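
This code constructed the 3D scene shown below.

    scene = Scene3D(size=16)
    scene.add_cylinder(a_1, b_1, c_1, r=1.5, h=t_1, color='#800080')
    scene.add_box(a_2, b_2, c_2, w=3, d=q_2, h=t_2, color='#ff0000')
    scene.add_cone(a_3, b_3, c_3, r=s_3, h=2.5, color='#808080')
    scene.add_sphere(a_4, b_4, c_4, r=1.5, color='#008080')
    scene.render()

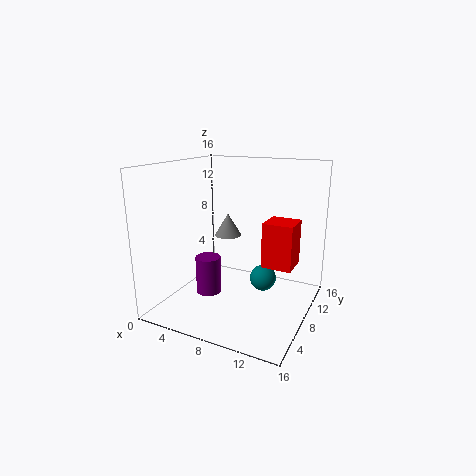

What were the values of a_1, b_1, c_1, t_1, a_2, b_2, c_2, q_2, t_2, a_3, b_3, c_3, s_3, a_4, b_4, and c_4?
a_1 = 4, b_1 = 8, c_1 = 0.5, t_1 = 4.5, a_2 = 12, b_2 = 5, c_2 = 6.5, q_2 = 3, t_2 = 4.5, a_3 = 6.5, b_3 = 8.5, c_3 = 8, s_3 = 1.5, a_4 = 10.5, b_4 = 9.5, c_4 = 3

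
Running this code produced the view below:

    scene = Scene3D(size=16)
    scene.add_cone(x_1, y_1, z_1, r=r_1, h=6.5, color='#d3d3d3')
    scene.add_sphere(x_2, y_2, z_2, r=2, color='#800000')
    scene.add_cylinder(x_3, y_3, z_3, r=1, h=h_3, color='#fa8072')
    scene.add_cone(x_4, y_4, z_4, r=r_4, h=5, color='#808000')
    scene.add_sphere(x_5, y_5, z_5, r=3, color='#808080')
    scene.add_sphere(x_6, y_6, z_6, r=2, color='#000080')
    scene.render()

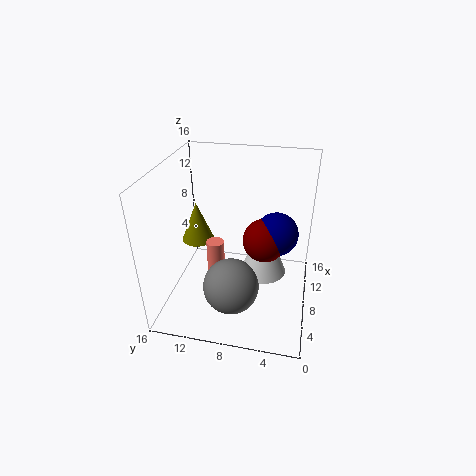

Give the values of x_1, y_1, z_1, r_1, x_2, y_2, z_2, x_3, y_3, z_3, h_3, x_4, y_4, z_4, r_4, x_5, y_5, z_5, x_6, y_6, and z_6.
x_1 = 7.5
y_1 = 5
z_1 = 4.5
r_1 = 2.5
x_2 = 3.5
y_2 = 4.5
z_2 = 11
x_3 = 7.5
y_3 = 10.5
z_3 = 3.5
h_3 = 4
x_4 = 11.5
y_4 = 14
z_4 = 5
r_4 = 2
x_5 = 4.5
y_5 = 8
z_5 = 4
x_6 = 4
y_6 = 3.5
z_6 = 11.5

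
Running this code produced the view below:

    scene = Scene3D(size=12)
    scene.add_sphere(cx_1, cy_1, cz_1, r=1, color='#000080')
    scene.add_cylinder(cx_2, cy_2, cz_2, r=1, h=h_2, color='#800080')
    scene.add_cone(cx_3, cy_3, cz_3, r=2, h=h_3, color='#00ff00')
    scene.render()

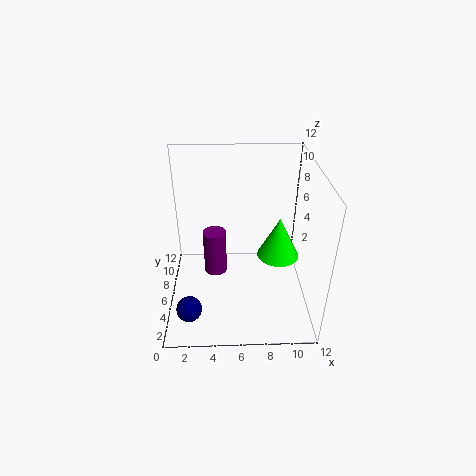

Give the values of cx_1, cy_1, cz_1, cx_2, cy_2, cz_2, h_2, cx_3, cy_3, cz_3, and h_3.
cx_1 = 2; cy_1 = 2; cz_1 = 2; cx_2 = 4; cy_2 = 7; cz_2 = 2; h_2 = 4; cx_3 = 10; cy_3 = 9; cz_3 = 2; h_3 = 4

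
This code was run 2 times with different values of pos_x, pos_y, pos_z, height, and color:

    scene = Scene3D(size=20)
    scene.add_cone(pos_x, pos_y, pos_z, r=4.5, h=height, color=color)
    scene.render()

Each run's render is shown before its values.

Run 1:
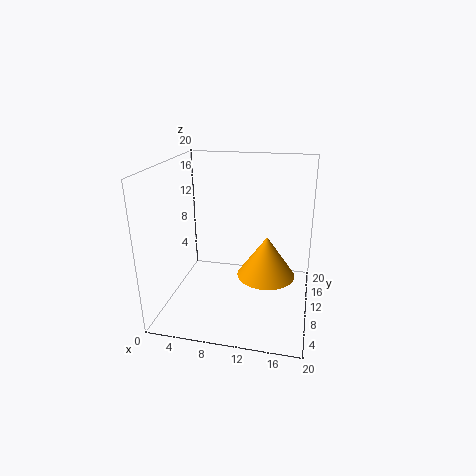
pos_x = 13.5, pos_y = 14.5, pos_z = 2, height = 6.5, color = 'orange'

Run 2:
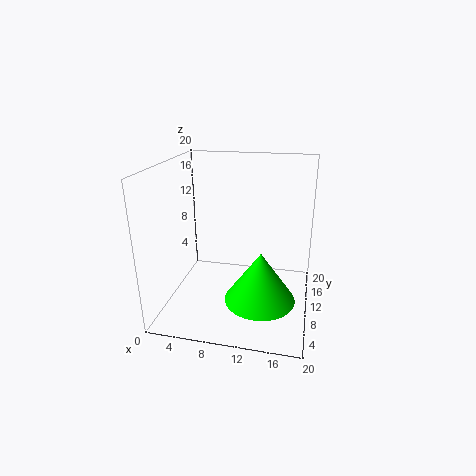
pos_x = 14, pos_y = 5, pos_z = 4, height = 6.5, color = 'lime'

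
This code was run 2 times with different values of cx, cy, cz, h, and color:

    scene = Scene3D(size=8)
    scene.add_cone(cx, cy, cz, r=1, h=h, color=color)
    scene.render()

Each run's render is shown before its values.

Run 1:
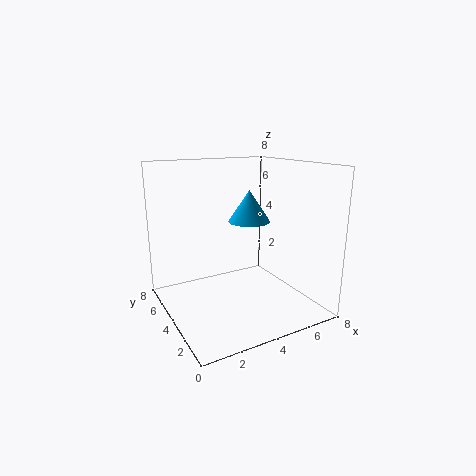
cx = 3.5; cy = 2; cz = 5.5; h = 1.5; color = 'deepskyblue'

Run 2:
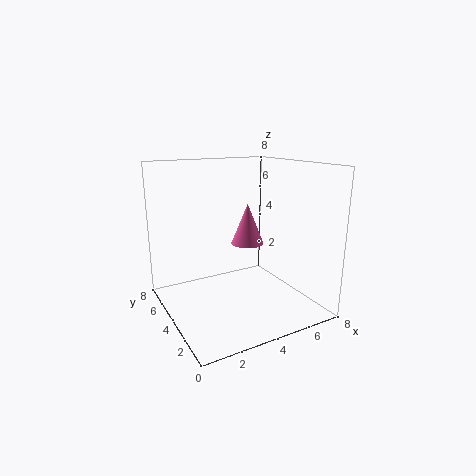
cx = 5.5; cy = 5.5; cz = 3; h = 2.5; color = 'hotpink'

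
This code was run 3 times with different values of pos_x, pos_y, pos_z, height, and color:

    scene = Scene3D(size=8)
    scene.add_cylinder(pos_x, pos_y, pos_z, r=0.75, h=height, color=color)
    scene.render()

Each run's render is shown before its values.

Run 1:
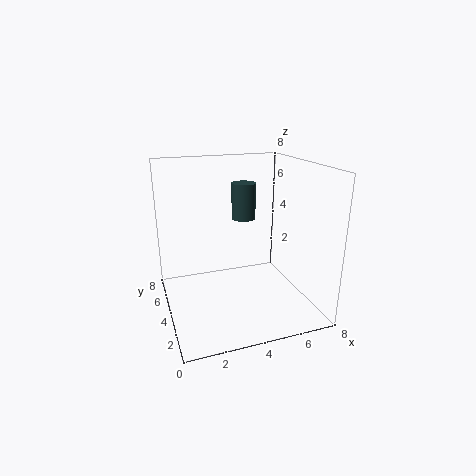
pos_x = 5.25, pos_y = 6.5, pos_z = 4.25, height = 2.25, color = 'darkslategray'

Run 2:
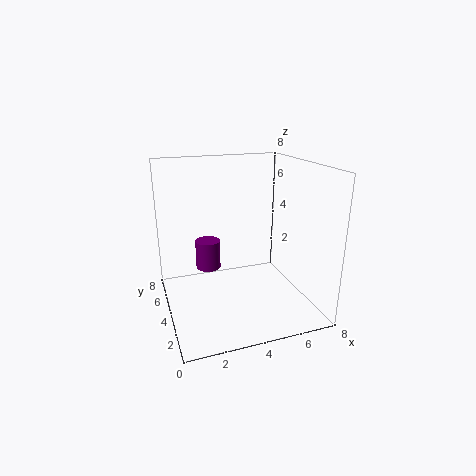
pos_x = 2.75, pos_y = 6, pos_z = 1.5, height = 1.75, color = 'purple'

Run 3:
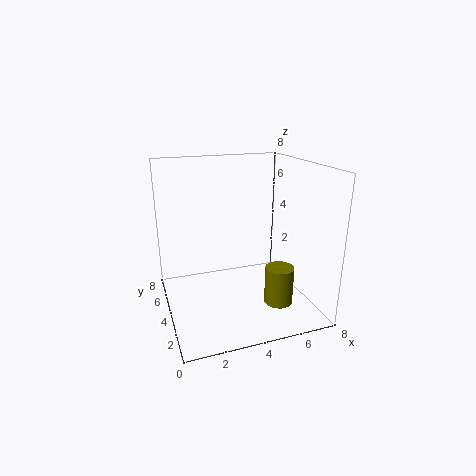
pos_x = 5.5, pos_y = 1.75, pos_z = 1, height = 2, color = 'olive'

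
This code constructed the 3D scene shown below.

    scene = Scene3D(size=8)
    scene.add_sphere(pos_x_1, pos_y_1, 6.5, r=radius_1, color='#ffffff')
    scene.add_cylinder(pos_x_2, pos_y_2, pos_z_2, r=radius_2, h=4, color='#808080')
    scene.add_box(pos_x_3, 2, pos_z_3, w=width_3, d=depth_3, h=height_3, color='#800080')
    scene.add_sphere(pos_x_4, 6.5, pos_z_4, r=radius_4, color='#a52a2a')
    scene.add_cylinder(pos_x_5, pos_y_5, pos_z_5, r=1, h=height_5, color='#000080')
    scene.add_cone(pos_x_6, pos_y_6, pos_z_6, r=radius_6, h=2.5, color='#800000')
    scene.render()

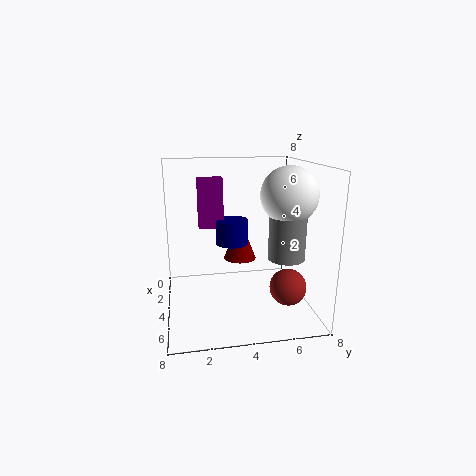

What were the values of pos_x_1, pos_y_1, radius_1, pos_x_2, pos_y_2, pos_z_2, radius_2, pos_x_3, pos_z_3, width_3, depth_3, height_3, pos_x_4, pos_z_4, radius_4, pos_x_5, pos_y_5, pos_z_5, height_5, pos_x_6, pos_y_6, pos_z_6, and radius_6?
pos_x_1 = 5, pos_y_1 = 6.5, radius_1 = 1.5, pos_x_2 = 5, pos_y_2 = 6.5, pos_z_2 = 3, radius_2 = 1, pos_x_3 = 1, pos_z_3 = 4, width_3 = 1, depth_3 = 1.5, height_3 = 3, pos_x_4 = 5.5, pos_z_4 = 1.5, radius_4 = 1, pos_x_5 = 2, pos_y_5 = 4, pos_z_5 = 3, height_5 = 1.5, pos_x_6 = 2, pos_y_6 = 4.5, pos_z_6 = 2, radius_6 = 1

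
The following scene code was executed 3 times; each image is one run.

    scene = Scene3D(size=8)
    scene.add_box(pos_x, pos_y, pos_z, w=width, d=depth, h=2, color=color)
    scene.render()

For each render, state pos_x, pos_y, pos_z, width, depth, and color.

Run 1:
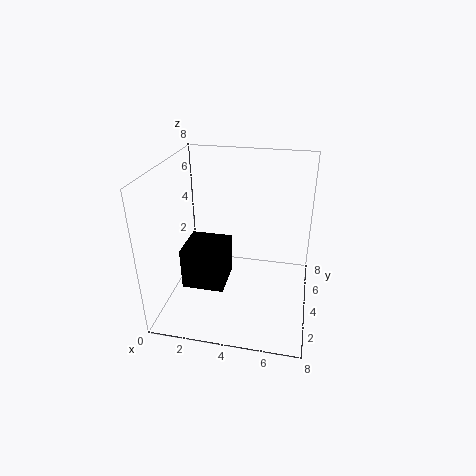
pos_x = 2, pos_y = 0.5, pos_z = 3, width = 2, depth = 2, color = 'black'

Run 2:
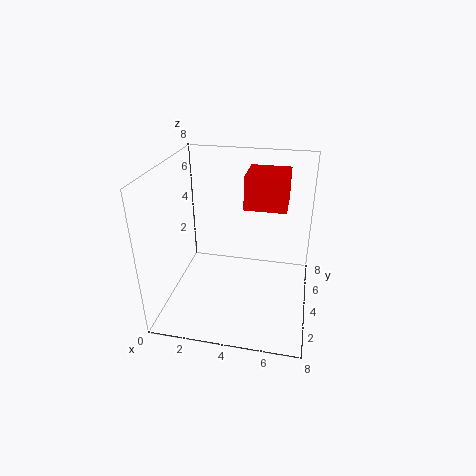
pos_x = 4, pos_y = 5.5, pos_z = 5, width = 2.5, depth = 2.5, color = 'red'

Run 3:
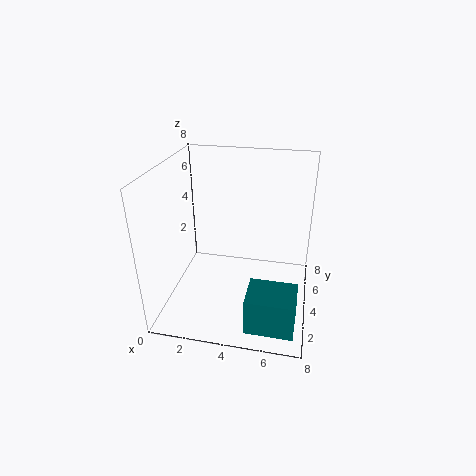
pos_x = 5, pos_y = 0.5, pos_z = 0.5, width = 2.5, depth = 2, color = 'teal'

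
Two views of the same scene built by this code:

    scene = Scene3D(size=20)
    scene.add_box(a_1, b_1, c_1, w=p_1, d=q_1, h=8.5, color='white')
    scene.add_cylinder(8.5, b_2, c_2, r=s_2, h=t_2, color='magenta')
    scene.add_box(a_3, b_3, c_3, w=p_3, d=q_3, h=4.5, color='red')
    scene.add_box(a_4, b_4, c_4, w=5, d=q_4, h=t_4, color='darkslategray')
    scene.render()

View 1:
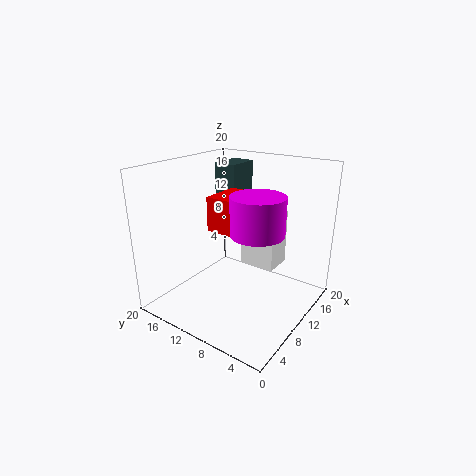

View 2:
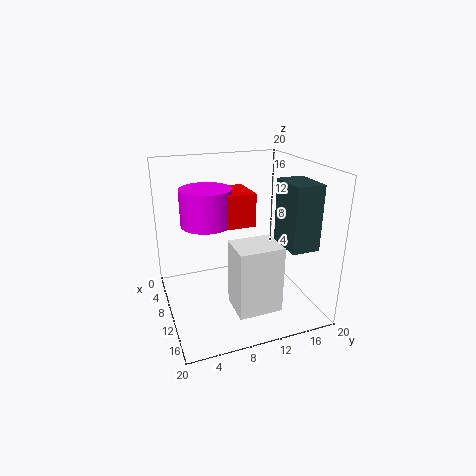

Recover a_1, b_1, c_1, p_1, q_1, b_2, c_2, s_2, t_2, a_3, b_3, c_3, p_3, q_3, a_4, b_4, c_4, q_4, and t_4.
a_1 = 14.5
b_1 = 7
c_1 = 3.5
p_1 = 4.5
q_1 = 5.5
b_2 = 6
c_2 = 12
s_2 = 3.5
t_2 = 5
a_3 = 6
b_3 = 8
c_3 = 12
p_3 = 5.5
q_3 = 4
a_4 = 14
b_4 = 13.5
c_4 = 11
q_4 = 3.5
t_4 = 8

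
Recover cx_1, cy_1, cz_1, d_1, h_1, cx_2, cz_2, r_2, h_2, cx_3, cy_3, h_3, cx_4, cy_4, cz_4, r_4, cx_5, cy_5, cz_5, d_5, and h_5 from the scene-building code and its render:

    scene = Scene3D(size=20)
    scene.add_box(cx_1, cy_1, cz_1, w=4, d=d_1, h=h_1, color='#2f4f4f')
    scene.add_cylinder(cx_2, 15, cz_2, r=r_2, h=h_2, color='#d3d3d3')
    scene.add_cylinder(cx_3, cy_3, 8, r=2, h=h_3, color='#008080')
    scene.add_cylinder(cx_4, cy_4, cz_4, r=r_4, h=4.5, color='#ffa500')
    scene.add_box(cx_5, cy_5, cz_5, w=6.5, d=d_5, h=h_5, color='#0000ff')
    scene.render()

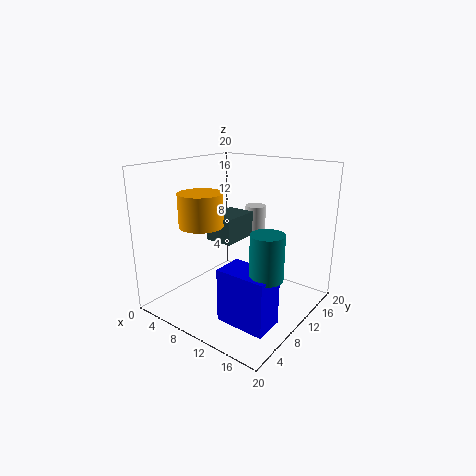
cx_1 = 6; cy_1 = 8; cz_1 = 9.5; d_1 = 5.5; h_1 = 3.5; cx_2 = 9.5; cz_2 = 9.5; r_2 = 1.5; h_2 = 4; cx_3 = 17.5; cy_3 = 5.5; h_3 = 5.5; cx_4 = 6.5; cy_4 = 6.5; cz_4 = 12; r_4 = 3; cx_5 = 12; cy_5 = 3; cz_5 = 1.5; d_5 = 4; h_5 = 7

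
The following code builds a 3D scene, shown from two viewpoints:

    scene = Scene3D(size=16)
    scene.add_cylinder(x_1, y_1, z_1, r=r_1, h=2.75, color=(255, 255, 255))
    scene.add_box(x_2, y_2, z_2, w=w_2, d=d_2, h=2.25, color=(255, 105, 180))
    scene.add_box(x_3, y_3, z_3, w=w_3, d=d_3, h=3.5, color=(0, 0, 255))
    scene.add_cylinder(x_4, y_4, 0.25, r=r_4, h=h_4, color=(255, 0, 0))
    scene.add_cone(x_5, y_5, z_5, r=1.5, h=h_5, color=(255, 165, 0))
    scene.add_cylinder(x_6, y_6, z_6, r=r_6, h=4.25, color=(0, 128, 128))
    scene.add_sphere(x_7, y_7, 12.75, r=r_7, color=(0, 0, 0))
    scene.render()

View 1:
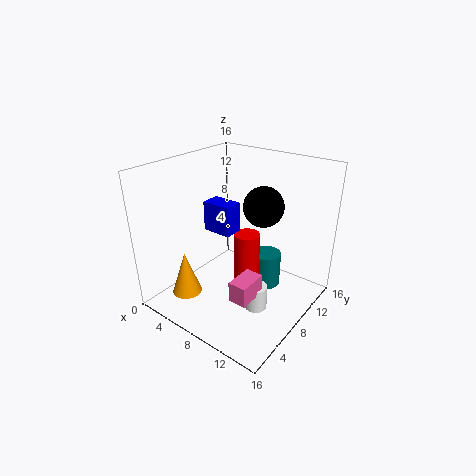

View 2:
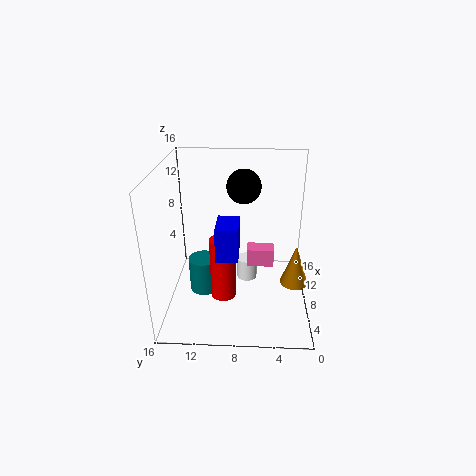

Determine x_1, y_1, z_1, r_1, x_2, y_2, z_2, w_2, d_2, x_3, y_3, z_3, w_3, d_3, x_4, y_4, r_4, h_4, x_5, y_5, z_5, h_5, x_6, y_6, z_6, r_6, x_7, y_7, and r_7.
x_1 = 11.25
y_1 = 7
z_1 = 0.75
r_1 = 1.25
x_2 = 10
y_2 = 3.75
z_2 = 3
w_2 = 2
d_2 = 3.25
x_3 = 3.25
y_3 = 7.75
z_3 = 7.75
w_3 = 3.5
d_3 = 2.25
x_4 = 8
y_4 = 9.75
r_4 = 1.5
h_4 = 7.5
x_5 = 6
y_5 = 1.75
z_5 = 3.75
h_5 = 4.5
x_6 = 9.25
y_6 = 12.25
z_6 = 0.25
r_6 = 1.75
x_7 = 11.5
y_7 = 7.5
r_7 = 2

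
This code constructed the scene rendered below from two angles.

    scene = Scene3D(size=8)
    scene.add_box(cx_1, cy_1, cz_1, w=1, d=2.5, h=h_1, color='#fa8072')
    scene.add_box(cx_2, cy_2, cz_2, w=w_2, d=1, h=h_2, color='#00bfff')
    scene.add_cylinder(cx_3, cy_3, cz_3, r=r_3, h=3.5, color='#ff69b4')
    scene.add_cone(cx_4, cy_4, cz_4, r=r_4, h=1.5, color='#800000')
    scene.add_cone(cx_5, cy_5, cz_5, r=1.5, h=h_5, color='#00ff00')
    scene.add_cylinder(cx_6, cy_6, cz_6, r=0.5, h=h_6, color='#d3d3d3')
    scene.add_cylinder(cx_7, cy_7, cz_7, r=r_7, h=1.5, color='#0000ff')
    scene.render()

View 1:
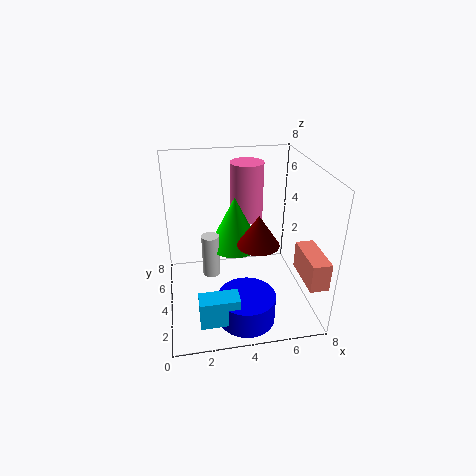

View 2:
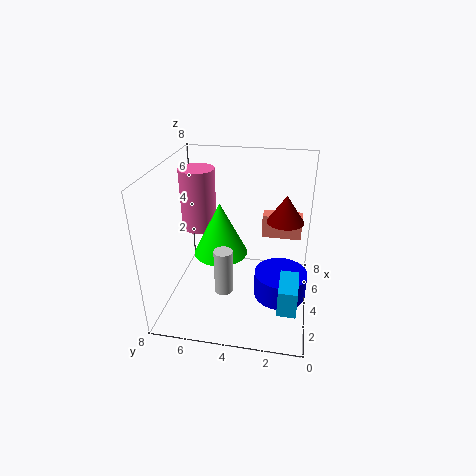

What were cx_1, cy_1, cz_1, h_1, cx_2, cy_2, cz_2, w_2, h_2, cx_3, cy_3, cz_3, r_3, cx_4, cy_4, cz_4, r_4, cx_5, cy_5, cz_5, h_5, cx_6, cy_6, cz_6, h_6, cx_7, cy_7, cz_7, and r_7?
cx_1 = 7; cy_1 = 0.5; cz_1 = 2.5; h_1 = 1.5; cx_2 = 1.5; cy_2 = 0.5; cz_2 = 1; w_2 = 2; h_2 = 1.5; cx_3 = 5; cy_3 = 6.5; cz_3 = 4; r_3 = 1; cx_4 = 4.5; cy_4 = 1.5; cz_4 = 5; r_4 = 1; cx_5 = 4; cy_5 = 5; cz_5 = 3; h_5 = 3; cx_6 = 2.5; cy_6 = 4.5; cz_6 = 1.5; h_6 = 2.5; cx_7 = 4; cy_7 = 1.5; cz_7 = 0.5; r_7 = 1.5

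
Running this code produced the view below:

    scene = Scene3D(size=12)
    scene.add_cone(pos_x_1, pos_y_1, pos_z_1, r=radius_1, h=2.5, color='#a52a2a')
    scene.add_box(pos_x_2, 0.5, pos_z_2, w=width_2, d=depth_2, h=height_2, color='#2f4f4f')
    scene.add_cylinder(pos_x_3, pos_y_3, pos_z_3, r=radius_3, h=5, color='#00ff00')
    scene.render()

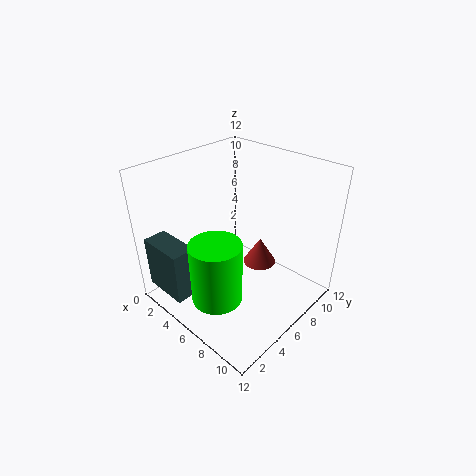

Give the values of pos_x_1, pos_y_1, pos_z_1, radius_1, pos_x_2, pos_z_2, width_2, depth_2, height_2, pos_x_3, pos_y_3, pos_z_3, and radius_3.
pos_x_1 = 6, pos_y_1 = 9, pos_z_1 = 2, radius_1 = 1.5, pos_x_2 = 0.5, pos_z_2 = 1.5, width_2 = 4, depth_2 = 2, height_2 = 4.5, pos_x_3 = 7, pos_y_3 = 2.5, pos_z_3 = 2.5, radius_3 = 2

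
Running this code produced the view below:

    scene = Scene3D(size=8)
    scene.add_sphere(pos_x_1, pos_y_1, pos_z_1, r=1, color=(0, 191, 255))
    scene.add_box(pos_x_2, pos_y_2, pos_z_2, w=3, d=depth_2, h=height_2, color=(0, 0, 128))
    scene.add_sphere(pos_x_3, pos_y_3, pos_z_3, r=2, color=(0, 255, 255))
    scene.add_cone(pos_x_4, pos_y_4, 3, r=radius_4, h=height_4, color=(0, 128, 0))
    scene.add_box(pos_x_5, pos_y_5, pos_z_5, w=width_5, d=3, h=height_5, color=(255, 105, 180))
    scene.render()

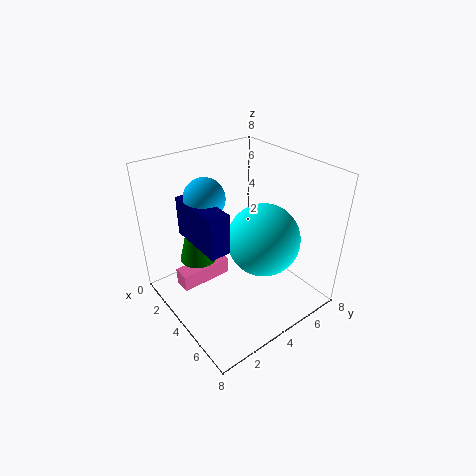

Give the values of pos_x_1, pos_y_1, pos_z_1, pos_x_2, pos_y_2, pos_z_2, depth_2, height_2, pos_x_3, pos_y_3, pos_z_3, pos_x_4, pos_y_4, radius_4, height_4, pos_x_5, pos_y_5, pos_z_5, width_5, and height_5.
pos_x_1 = 4
pos_y_1 = 2
pos_z_1 = 7
pos_x_2 = 3
pos_y_2 = 1
pos_z_2 = 5
depth_2 = 1
height_2 = 2
pos_x_3 = 5
pos_y_3 = 5
pos_z_3 = 4
pos_x_4 = 3
pos_y_4 = 2
radius_4 = 1
height_4 = 4
pos_x_5 = 2
pos_y_5 = 1
pos_z_5 = 1
width_5 = 1
height_5 = 1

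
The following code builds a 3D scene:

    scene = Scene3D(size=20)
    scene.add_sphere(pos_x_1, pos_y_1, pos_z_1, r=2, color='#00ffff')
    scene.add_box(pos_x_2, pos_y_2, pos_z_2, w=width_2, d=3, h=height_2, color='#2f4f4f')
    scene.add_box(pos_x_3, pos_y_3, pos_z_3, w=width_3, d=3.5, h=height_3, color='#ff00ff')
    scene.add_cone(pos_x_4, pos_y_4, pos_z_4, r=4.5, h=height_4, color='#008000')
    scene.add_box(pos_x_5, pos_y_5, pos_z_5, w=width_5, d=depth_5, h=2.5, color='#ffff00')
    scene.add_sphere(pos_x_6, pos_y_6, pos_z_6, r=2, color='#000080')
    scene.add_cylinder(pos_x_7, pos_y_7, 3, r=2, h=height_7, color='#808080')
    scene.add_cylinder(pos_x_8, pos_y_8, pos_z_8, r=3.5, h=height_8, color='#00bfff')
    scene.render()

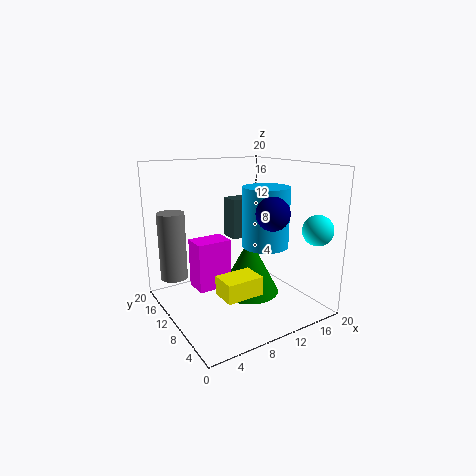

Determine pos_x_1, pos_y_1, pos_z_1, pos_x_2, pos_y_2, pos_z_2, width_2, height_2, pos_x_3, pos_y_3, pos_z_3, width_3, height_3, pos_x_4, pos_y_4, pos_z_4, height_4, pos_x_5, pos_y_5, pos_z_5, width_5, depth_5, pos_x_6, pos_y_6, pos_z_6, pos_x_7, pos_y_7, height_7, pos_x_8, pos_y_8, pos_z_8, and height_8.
pos_x_1 = 17
pos_y_1 = 2
pos_z_1 = 12
pos_x_2 = 11.5
pos_y_2 = 13.5
pos_z_2 = 8.5
width_2 = 3.5
height_2 = 6
pos_x_3 = 4.5
pos_y_3 = 11
pos_z_3 = 2.5
width_3 = 5
height_3 = 7
pos_x_4 = 13
pos_y_4 = 11.5
pos_z_4 = 0.5
height_4 = 8.5
pos_x_5 = 5
pos_y_5 = 4
pos_z_5 = 4
width_5 = 5
depth_5 = 3.5
pos_x_6 = 10
pos_y_6 = 2.5
pos_z_6 = 15
pos_x_7 = 3
pos_y_7 = 17
height_7 = 10
pos_x_8 = 15.5
pos_y_8 = 11
pos_z_8 = 7.5
height_8 = 9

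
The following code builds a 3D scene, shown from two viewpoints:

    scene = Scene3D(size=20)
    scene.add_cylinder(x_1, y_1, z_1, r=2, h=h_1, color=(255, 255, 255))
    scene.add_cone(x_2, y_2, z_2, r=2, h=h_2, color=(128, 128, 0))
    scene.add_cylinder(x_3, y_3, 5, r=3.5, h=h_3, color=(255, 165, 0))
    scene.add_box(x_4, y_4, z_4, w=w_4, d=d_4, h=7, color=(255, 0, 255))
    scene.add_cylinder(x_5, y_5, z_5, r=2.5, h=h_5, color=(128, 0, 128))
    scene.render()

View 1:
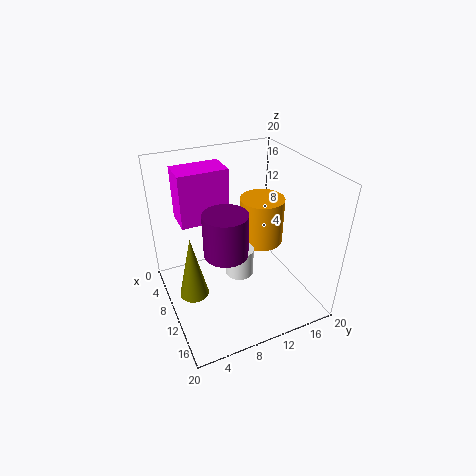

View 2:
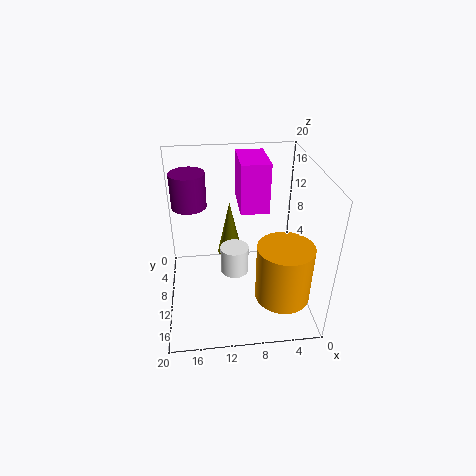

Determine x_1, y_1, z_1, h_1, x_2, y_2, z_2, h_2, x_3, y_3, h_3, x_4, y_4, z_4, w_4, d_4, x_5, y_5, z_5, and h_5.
x_1 = 10.5
y_1 = 10
z_1 = 4.5
h_1 = 4
x_2 = 10.5
y_2 = 3
z_2 = 3
h_2 = 9
x_3 = 5
y_3 = 16.5
h_3 = 7.5
x_4 = 5.5
y_4 = 2.5
z_4 = 13
w_4 = 4
d_4 = 6.5
x_5 = 16.5
y_5 = 5.5
z_5 = 13
h_5 = 5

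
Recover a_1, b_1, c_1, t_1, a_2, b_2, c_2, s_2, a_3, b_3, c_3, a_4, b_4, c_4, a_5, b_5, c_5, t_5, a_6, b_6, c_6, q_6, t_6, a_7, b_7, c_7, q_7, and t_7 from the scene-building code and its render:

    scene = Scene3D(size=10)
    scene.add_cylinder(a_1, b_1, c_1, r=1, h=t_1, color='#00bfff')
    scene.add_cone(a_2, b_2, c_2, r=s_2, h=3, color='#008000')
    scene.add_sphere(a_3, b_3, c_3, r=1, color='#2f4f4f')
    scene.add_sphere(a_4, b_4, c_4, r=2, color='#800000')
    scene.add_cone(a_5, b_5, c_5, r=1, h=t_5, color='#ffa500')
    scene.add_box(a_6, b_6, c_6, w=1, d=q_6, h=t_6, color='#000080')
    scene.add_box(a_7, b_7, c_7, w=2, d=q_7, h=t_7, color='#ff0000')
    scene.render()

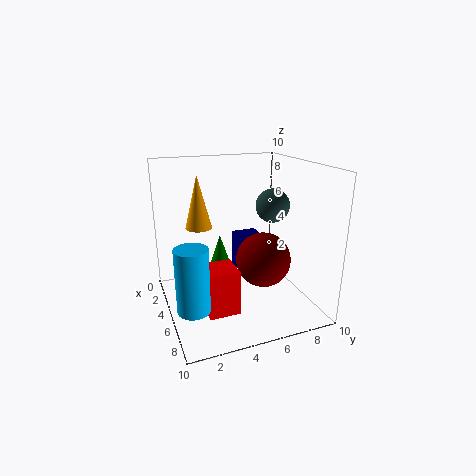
a_1 = 8
b_1 = 1
c_1 = 2
t_1 = 4
a_2 = 4
b_2 = 4
c_2 = 2
s_2 = 1
a_3 = 8
b_3 = 6
c_3 = 8
a_4 = 5
b_4 = 7
c_4 = 3
a_5 = 2
b_5 = 3
c_5 = 5
t_5 = 4
a_6 = 1
b_6 = 6
c_6 = 1
q_6 = 2
t_6 = 3
a_7 = 6
b_7 = 2
c_7 = 1
q_7 = 2
t_7 = 3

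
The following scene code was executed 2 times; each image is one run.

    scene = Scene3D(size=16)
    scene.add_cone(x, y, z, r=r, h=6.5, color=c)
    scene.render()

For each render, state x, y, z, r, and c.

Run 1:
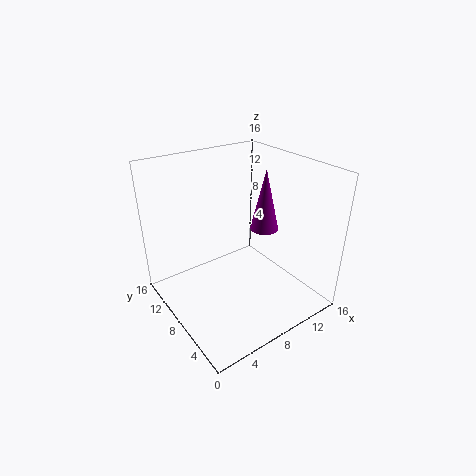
x = 10; y = 6; z = 9.5; r = 1.5; c = 'purple'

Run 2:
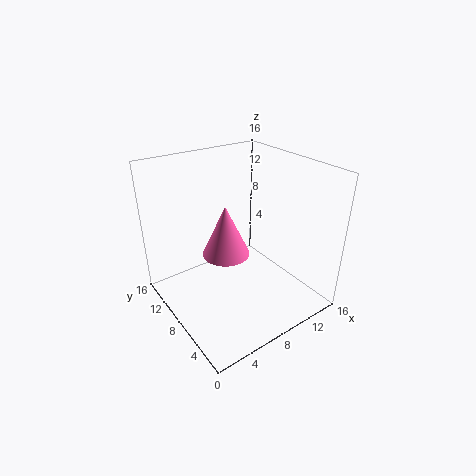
x = 9; y = 12; z = 3.5; r = 3; c = 'hotpink'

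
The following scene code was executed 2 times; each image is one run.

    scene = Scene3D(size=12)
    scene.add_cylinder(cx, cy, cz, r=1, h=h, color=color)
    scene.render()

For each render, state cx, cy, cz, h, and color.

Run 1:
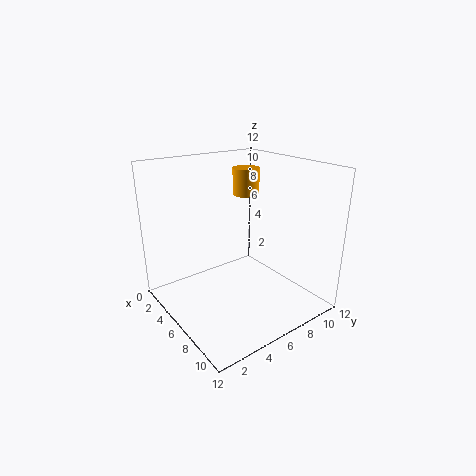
cx = 7, cy = 6, cz = 10, h = 2, color = 'orange'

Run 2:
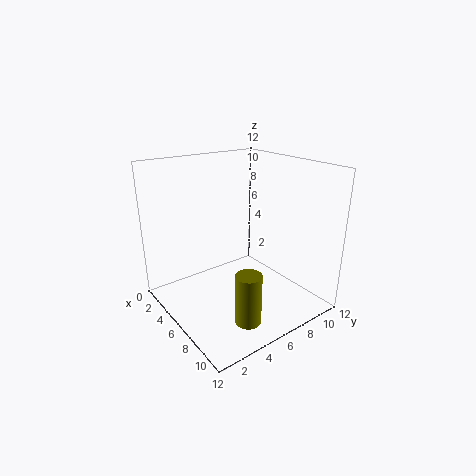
cx = 10, cy = 4, cz = 1, h = 4, color = 'olive'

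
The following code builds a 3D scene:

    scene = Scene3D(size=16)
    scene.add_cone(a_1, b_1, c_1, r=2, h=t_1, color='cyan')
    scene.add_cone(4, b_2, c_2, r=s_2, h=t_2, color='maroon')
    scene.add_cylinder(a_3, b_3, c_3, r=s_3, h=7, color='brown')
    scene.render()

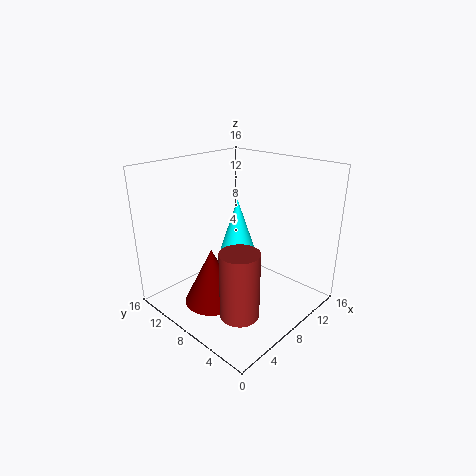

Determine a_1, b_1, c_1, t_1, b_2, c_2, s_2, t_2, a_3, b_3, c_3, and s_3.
a_1 = 9
b_1 = 9
c_1 = 6
t_1 = 6
b_2 = 8
c_2 = 2
s_2 = 3
t_2 = 6
a_3 = 4
b_3 = 4
c_3 = 2
s_3 = 2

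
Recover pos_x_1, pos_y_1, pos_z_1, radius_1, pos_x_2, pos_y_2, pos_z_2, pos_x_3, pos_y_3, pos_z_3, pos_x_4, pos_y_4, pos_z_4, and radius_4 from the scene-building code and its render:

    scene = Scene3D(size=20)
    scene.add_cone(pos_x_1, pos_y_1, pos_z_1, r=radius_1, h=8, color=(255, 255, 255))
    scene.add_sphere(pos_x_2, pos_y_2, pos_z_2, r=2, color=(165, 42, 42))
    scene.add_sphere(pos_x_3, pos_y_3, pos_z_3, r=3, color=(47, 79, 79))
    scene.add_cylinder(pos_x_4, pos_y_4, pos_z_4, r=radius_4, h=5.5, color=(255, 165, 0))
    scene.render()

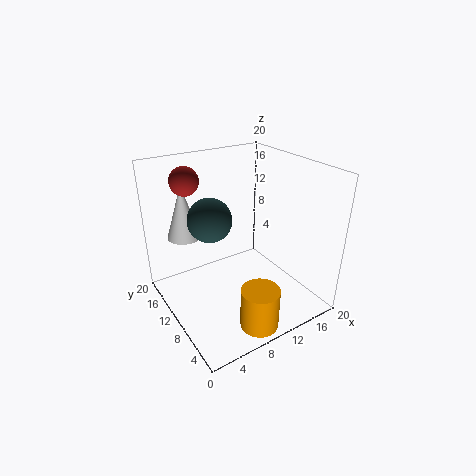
pos_x_1 = 5, pos_y_1 = 17, pos_z_1 = 8.5, radius_1 = 2.5, pos_x_2 = 5, pos_y_2 = 15.5, pos_z_2 = 17.5, pos_x_3 = 6.5, pos_y_3 = 11.5, pos_z_3 = 13, pos_x_4 = 8.5, pos_y_4 = 2.5, pos_z_4 = 1, radius_4 = 2.5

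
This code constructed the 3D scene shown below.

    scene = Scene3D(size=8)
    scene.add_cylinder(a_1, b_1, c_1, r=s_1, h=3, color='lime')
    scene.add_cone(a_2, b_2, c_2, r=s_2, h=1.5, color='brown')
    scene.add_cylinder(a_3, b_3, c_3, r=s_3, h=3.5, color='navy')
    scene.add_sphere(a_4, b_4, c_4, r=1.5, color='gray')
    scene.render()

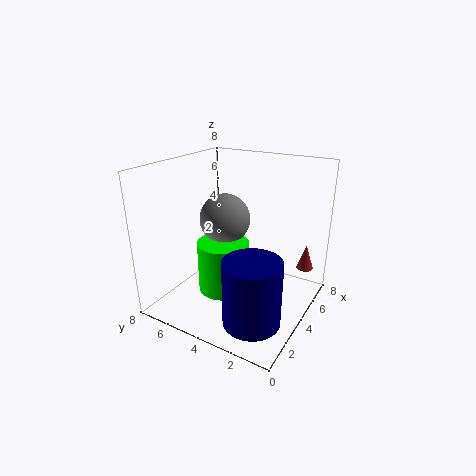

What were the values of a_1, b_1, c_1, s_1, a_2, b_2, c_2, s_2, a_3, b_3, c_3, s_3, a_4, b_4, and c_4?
a_1 = 4, b_1 = 5, c_1 = 0.5, s_1 = 1.5, a_2 = 7, b_2 = 1, c_2 = 1.5, s_2 = 0.5, a_3 = 2, b_3 = 2, c_3 = 0.5, s_3 = 1.5, a_4 = 5, b_4 = 5.5, c_4 = 4.5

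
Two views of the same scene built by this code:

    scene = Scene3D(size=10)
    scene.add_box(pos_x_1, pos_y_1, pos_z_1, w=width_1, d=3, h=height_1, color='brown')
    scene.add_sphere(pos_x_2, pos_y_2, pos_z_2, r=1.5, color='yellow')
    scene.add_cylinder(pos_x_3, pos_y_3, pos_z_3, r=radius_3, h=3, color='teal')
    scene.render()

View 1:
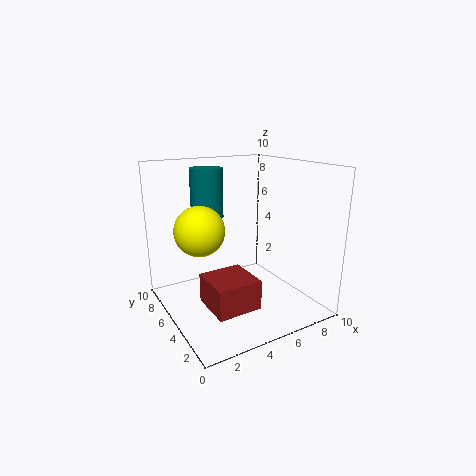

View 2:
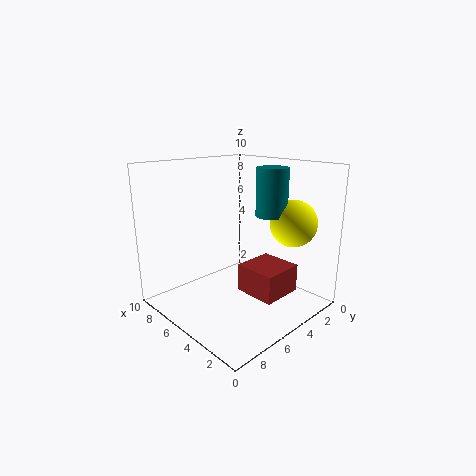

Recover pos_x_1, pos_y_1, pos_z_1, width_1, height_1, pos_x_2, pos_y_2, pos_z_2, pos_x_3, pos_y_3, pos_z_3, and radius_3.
pos_x_1 = 2
pos_y_1 = 2
pos_z_1 = 1
width_1 = 3
height_1 = 2
pos_x_2 = 1.5
pos_y_2 = 3.5
pos_z_2 = 6.5
pos_x_3 = 2.5
pos_y_3 = 4.5
pos_z_3 = 7
radius_3 = 1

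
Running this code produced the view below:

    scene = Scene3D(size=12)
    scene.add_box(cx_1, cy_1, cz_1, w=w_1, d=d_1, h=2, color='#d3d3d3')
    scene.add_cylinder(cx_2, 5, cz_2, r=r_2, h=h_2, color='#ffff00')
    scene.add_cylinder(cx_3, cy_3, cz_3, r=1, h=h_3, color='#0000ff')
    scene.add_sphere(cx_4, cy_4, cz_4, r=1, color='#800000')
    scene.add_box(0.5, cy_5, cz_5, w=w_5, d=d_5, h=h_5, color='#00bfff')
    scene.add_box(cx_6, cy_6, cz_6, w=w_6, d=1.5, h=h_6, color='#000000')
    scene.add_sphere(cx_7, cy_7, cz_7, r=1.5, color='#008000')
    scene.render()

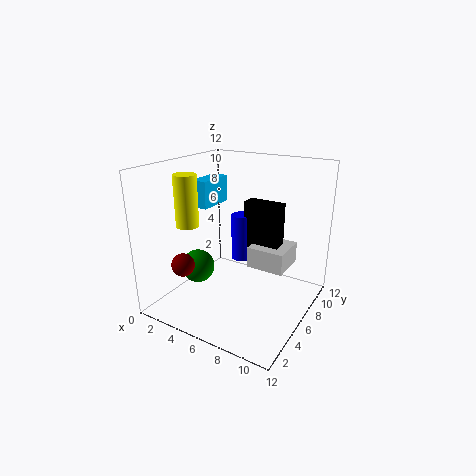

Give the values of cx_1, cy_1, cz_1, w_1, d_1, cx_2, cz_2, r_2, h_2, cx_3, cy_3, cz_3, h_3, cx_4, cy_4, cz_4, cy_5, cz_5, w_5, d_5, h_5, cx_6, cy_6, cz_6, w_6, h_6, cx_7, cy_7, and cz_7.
cx_1 = 5.5; cy_1 = 8.5; cz_1 = 2; w_1 = 3.5; d_1 = 3.5; cx_2 = 1.5; cz_2 = 6.5; r_2 = 1; h_2 = 4.5; cx_3 = 4; cy_3 = 10; cz_3 = 2; h_3 = 4.5; cx_4 = 2; cy_4 = 3.5; cz_4 = 3.5; cy_5 = 7; cz_5 = 7.5; w_5 = 1.5; d_5 = 3.5; h_5 = 2.5; cx_6 = 4.5; cy_6 = 9.5; cz_6 = 3; w_6 = 3.5; h_6 = 5; cx_7 = 2; cy_7 = 5.5; cz_7 = 2.5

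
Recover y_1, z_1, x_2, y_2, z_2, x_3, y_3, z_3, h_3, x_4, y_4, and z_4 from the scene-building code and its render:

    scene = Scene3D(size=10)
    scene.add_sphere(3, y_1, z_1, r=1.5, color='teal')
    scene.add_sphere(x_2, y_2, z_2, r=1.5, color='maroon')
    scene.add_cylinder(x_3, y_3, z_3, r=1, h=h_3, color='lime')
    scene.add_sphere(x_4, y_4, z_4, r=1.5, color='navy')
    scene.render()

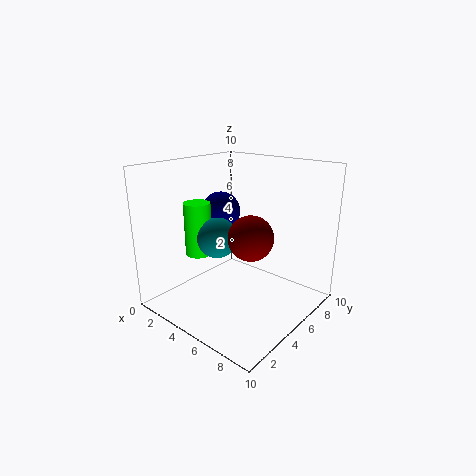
y_1 = 5
z_1 = 4.5
x_2 = 6.5
y_2 = 4.5
z_2 = 5.5
x_3 = 1.5
y_3 = 4.5
z_3 = 3
h_3 = 4
x_4 = 2
y_4 = 6.5
z_4 = 6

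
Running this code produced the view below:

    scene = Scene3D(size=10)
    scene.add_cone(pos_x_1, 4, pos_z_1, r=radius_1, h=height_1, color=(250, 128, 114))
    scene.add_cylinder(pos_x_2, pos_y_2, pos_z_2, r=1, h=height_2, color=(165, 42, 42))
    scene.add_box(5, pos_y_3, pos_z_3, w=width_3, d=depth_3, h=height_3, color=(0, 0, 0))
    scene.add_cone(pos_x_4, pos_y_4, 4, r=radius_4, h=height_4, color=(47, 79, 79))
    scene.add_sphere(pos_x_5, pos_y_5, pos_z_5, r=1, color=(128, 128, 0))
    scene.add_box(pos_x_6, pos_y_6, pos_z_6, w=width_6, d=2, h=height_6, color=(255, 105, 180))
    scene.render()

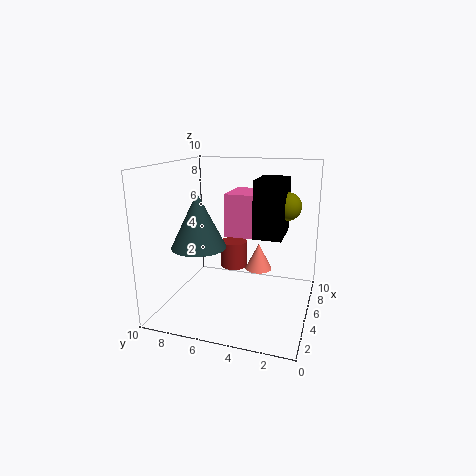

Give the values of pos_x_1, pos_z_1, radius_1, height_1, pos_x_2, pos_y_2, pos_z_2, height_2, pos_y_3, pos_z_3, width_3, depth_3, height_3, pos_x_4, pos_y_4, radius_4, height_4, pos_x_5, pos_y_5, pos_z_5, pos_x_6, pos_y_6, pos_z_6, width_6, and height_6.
pos_x_1 = 7; pos_z_1 = 2; radius_1 = 1; height_1 = 2; pos_x_2 = 7; pos_y_2 = 6; pos_z_2 = 2; height_2 = 2; pos_y_3 = 2; pos_z_3 = 5; width_3 = 3; depth_3 = 2; height_3 = 4; pos_x_4 = 5; pos_y_4 = 8; radius_4 = 2; height_4 = 4; pos_x_5 = 7; pos_y_5 = 2; pos_z_5 = 7; pos_x_6 = 5; pos_y_6 = 4; pos_z_6 = 5; width_6 = 3; height_6 = 3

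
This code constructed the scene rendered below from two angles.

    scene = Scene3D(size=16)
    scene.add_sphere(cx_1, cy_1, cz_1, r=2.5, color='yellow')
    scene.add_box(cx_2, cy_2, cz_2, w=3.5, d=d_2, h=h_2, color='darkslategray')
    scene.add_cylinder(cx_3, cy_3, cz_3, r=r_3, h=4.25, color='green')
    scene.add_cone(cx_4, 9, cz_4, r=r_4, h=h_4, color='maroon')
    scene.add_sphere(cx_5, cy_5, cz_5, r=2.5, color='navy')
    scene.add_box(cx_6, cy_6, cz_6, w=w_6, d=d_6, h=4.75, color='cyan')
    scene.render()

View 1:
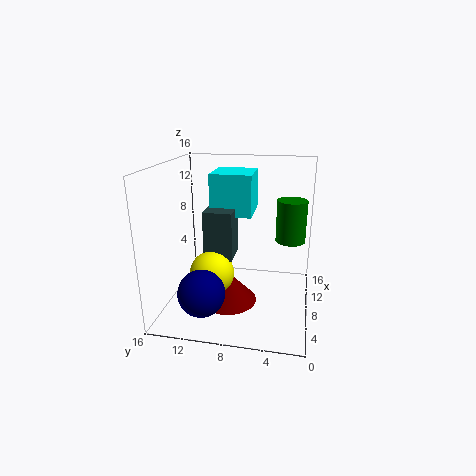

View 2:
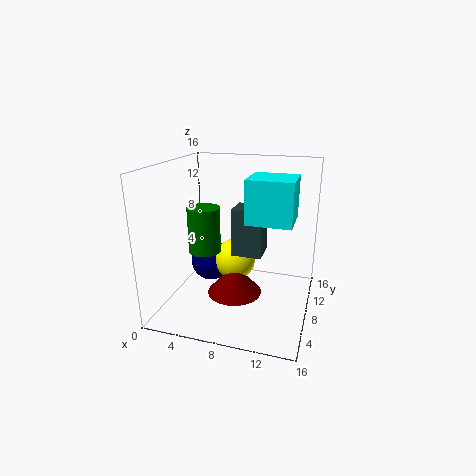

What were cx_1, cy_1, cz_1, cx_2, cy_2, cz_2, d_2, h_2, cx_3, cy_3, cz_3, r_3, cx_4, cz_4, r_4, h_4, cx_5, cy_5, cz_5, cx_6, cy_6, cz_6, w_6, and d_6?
cx_1 = 6.75
cy_1 = 10.75
cz_1 = 4
cx_2 = 7
cy_2 = 8.5
cz_2 = 5.5
d_2 = 3.25
h_2 = 5.5
cx_3 = 6.5
cy_3 = 2.25
cz_3 = 8.75
r_3 = 1.5
cx_4 = 7.25
cz_4 = 0.5
r_4 = 3.25
h_4 = 3.5
cx_5 = 3.5
cy_5 = 11
cz_5 = 3.25
cx_6 = 9
cy_6 = 6.75
cz_6 = 10
w_6 = 5
d_6 = 4.75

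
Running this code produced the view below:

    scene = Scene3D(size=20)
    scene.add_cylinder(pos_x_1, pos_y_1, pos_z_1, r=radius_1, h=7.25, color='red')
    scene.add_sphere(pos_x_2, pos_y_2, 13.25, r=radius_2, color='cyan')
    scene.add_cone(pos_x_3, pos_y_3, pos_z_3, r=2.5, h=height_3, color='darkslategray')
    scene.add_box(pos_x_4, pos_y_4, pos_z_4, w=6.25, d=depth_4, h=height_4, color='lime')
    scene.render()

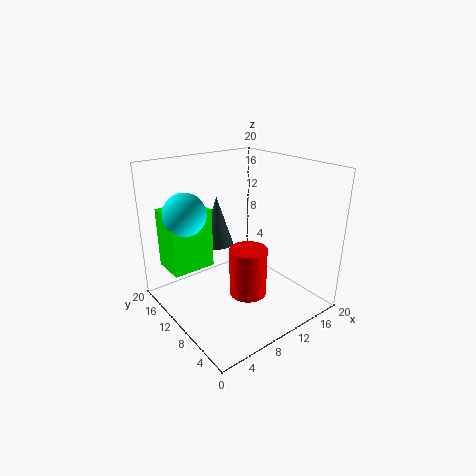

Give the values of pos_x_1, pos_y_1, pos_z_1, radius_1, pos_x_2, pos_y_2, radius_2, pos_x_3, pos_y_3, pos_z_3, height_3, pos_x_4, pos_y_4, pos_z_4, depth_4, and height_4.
pos_x_1 = 11.5; pos_y_1 = 9.5; pos_z_1 = 0.75; radius_1 = 2.75; pos_x_2 = 4.5; pos_y_2 = 14.75; radius_2 = 3; pos_x_3 = 11.25; pos_y_3 = 17; pos_z_3 = 6.25; height_3 = 7.75; pos_x_4 = 2; pos_y_4 = 13.75; pos_z_4 = 4.75; depth_4 = 5; height_4 = 8.75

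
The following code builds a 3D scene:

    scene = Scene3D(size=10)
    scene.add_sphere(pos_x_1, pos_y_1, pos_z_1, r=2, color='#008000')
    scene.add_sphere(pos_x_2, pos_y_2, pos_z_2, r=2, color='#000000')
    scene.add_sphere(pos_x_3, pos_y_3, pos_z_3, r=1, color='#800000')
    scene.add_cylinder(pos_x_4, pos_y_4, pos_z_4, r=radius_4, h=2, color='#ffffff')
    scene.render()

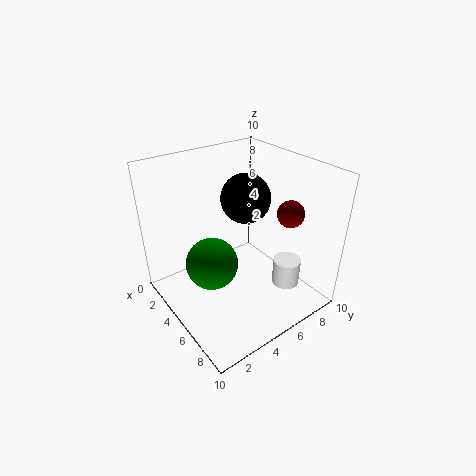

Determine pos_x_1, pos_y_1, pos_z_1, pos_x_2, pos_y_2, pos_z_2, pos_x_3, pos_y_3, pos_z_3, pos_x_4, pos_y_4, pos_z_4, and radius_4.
pos_x_1 = 3; pos_y_1 = 4; pos_z_1 = 2; pos_x_2 = 2; pos_y_2 = 8; pos_z_2 = 6; pos_x_3 = 6; pos_y_3 = 9; pos_z_3 = 6; pos_x_4 = 7; pos_y_4 = 8; pos_z_4 = 1; radius_4 = 1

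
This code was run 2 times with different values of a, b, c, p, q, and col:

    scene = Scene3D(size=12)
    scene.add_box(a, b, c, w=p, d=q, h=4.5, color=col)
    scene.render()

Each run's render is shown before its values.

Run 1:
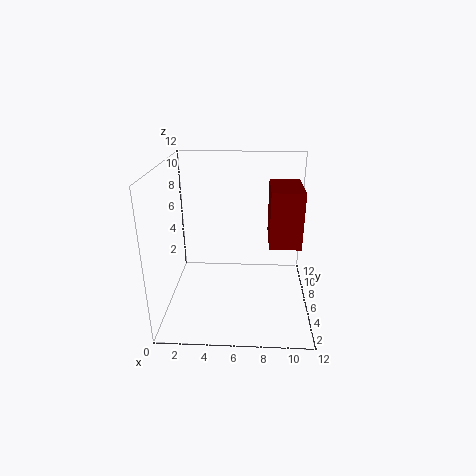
a = 8.5; b = 4; c = 6; p = 2.5; q = 4; col = 'maroon'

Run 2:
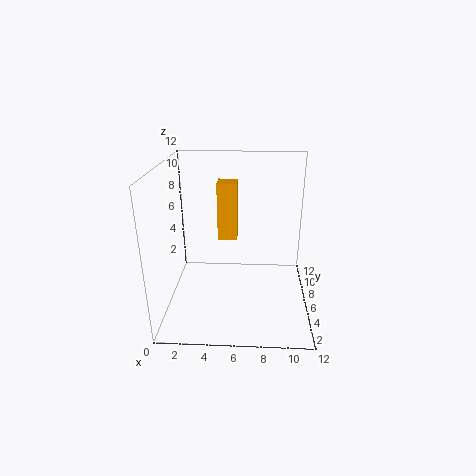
a = 4.5; b = 4.5; c = 6.5; p = 1.5; q = 1.5; col = 'orange'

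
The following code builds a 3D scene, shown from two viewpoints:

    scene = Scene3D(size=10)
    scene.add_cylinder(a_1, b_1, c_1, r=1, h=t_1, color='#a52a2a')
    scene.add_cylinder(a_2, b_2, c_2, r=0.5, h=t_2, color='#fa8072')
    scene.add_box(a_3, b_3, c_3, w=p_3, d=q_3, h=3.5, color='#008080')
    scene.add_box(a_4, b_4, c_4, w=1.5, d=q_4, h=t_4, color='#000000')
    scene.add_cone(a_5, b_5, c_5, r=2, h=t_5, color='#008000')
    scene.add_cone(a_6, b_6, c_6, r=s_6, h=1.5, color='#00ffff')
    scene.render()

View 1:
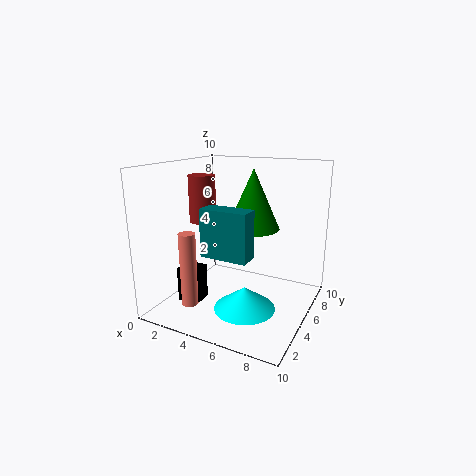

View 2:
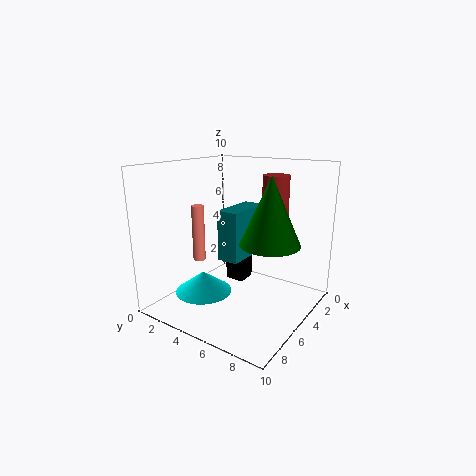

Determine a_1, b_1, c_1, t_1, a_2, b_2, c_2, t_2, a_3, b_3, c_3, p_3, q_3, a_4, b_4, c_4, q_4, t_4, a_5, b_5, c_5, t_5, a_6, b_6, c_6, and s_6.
a_1 = 1.5; b_1 = 6; c_1 = 5.5; t_1 = 3.5; a_2 = 4; b_2 = 0.5; c_2 = 2; t_2 = 4.5; a_3 = 2.5; b_3 = 4; c_3 = 3.5; p_3 = 3.5; q_3 = 1.5; a_4 = 1.5; b_4 = 2.5; c_4 = 0.5; q_4 = 1.5; t_4 = 2.5; a_5 = 5; b_5 = 7.5; c_5 = 5; t_5 = 4.5; a_6 = 6.5; b_6 = 3; c_6 = 1; s_6 = 2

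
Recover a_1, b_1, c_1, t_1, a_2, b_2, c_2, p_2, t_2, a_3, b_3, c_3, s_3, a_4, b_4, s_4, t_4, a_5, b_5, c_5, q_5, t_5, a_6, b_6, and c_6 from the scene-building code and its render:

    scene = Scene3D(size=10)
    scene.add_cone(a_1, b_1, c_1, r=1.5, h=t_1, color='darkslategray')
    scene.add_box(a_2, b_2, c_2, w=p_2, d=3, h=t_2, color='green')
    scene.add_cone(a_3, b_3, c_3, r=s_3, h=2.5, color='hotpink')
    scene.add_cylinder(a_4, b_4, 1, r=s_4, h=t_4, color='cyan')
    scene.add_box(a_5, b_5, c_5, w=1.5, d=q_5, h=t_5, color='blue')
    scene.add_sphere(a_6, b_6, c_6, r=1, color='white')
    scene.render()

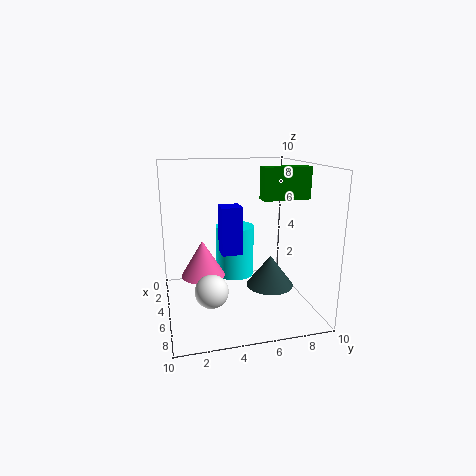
a_1 = 7.5; b_1 = 6.5; c_1 = 2.5; t_1 = 2; a_2 = 6.5; b_2 = 6; c_2 = 8; p_2 = 1; t_2 = 2; a_3 = 5; b_3 = 2.5; c_3 = 2.5; s_3 = 1.5; a_4 = 2; b_4 = 5.5; s_4 = 1.5; t_4 = 4; a_5 = 3; b_5 = 4; c_5 = 3.5; q_5 = 1.5; t_5 = 3.5; a_6 = 8.5; b_6 = 2.5; c_6 = 3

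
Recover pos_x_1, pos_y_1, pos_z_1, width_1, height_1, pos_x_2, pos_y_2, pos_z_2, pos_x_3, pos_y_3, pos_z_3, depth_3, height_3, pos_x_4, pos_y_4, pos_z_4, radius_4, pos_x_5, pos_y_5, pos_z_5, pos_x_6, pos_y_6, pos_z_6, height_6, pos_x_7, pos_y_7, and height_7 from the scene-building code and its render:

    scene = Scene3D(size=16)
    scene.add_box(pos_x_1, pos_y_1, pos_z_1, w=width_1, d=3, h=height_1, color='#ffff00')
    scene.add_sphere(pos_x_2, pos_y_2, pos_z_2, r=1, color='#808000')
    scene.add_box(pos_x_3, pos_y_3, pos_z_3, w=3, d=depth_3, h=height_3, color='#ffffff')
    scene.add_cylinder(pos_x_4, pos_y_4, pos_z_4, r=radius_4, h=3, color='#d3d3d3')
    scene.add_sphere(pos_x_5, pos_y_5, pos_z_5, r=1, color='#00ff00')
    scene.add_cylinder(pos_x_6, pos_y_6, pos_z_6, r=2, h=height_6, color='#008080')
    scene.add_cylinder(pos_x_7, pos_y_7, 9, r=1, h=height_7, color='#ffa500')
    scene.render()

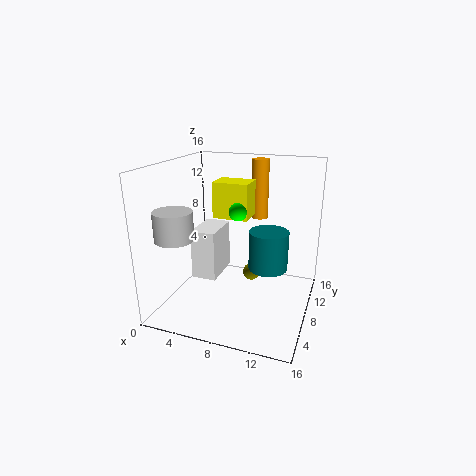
pos_x_1 = 5; pos_y_1 = 8; pos_z_1 = 10; width_1 = 4; height_1 = 4; pos_x_2 = 9; pos_y_2 = 10; pos_z_2 = 3; pos_x_3 = 2; pos_y_3 = 8; pos_z_3 = 2; depth_3 = 5; height_3 = 6; pos_x_4 = 3; pos_y_4 = 3; pos_z_4 = 9; radius_4 = 2; pos_x_5 = 8; pos_y_5 = 8; pos_z_5 = 11; pos_x_6 = 12; pos_y_6 = 6; pos_z_6 = 6; height_6 = 4; pos_x_7 = 9; pos_y_7 = 13; height_7 = 7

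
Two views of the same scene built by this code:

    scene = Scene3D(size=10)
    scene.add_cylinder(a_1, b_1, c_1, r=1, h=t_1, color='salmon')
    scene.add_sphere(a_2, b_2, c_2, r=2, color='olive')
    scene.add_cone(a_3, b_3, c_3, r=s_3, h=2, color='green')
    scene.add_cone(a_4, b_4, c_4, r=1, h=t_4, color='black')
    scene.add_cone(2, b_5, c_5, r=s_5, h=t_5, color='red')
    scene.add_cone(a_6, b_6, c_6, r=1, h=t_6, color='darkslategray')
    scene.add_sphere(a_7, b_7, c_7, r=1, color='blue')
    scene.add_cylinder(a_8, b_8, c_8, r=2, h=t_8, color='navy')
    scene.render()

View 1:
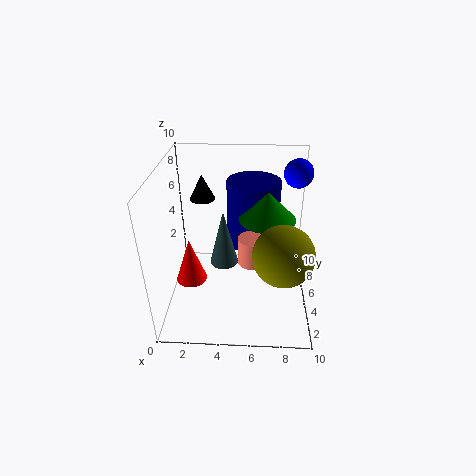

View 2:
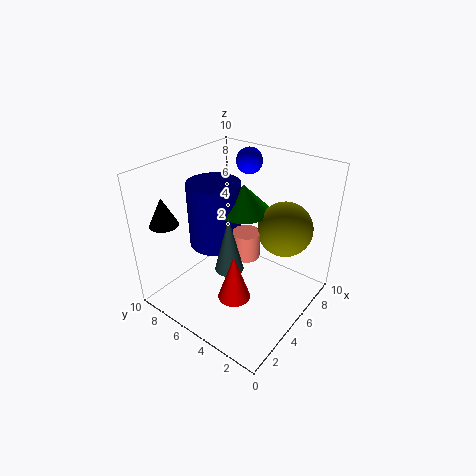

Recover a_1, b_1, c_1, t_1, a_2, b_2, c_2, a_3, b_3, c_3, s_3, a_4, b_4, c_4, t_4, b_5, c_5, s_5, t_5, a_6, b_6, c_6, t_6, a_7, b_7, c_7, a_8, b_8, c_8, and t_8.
a_1 = 6
b_1 = 5
c_1 = 3
t_1 = 2
a_2 = 8
b_2 = 3
c_2 = 5
a_3 = 7
b_3 = 6
c_3 = 6
s_3 = 2
a_4 = 2
b_4 = 9
c_4 = 6
t_4 = 2
b_5 = 3
c_5 = 3
s_5 = 1
t_5 = 3
a_6 = 4
b_6 = 5
c_6 = 3
t_6 = 4
a_7 = 9
b_7 = 7
c_7 = 9
a_8 = 6
b_8 = 8
c_8 = 3
t_8 = 5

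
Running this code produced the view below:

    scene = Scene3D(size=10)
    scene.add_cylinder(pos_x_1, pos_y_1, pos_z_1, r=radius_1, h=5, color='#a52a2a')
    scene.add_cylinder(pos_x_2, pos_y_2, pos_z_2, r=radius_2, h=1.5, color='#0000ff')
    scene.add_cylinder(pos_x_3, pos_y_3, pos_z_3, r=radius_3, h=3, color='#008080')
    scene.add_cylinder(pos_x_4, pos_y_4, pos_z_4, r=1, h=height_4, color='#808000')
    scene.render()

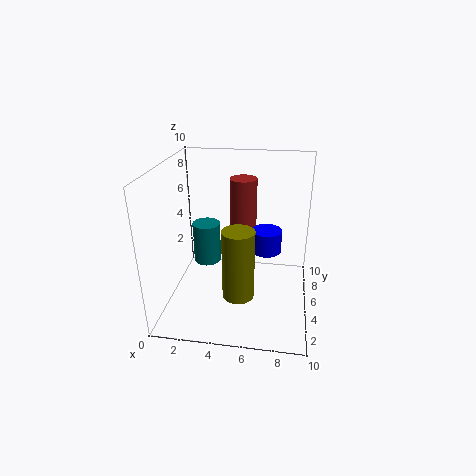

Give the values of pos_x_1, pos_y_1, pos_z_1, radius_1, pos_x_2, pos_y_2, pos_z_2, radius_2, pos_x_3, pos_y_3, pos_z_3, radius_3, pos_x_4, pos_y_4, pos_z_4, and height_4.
pos_x_1 = 5
pos_y_1 = 7.5
pos_z_1 = 3.5
radius_1 = 1
pos_x_2 = 7
pos_y_2 = 4.5
pos_z_2 = 4.5
radius_2 = 1
pos_x_3 = 2.5
pos_y_3 = 6
pos_z_3 = 2.5
radius_3 = 1
pos_x_4 = 5.5
pos_y_4 = 2
pos_z_4 = 2.5
height_4 = 4.5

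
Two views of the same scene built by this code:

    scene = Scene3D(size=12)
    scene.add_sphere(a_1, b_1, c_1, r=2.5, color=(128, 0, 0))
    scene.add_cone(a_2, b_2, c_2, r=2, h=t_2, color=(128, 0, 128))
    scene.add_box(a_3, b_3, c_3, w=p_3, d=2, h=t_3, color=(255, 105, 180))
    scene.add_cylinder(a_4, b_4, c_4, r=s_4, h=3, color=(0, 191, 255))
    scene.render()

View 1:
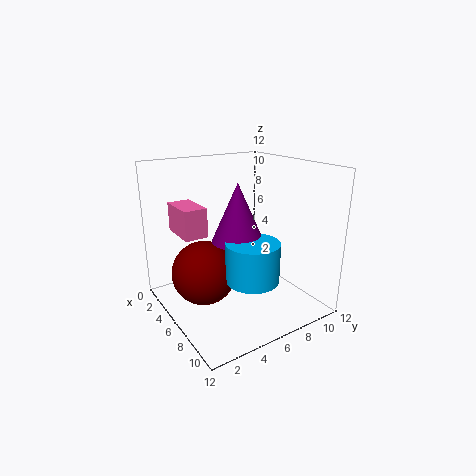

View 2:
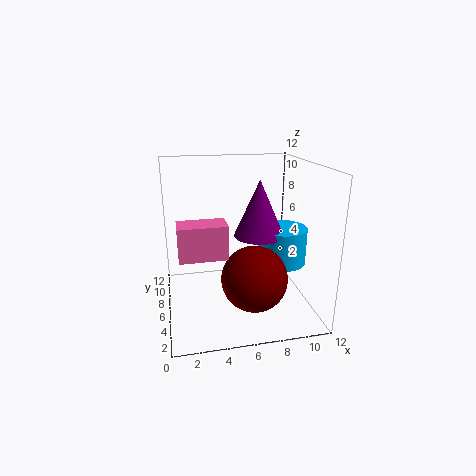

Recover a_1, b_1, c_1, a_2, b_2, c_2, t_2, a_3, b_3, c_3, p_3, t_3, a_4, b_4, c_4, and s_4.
a_1 = 6.5
b_1 = 2.5
c_1 = 4
a_2 = 7.5
b_2 = 5
c_2 = 6.5
t_2 = 4.5
a_3 = 1
b_3 = 2
c_3 = 6
p_3 = 3.5
t_3 = 2.5
a_4 = 9.5
b_4 = 5
c_4 = 4
s_4 = 2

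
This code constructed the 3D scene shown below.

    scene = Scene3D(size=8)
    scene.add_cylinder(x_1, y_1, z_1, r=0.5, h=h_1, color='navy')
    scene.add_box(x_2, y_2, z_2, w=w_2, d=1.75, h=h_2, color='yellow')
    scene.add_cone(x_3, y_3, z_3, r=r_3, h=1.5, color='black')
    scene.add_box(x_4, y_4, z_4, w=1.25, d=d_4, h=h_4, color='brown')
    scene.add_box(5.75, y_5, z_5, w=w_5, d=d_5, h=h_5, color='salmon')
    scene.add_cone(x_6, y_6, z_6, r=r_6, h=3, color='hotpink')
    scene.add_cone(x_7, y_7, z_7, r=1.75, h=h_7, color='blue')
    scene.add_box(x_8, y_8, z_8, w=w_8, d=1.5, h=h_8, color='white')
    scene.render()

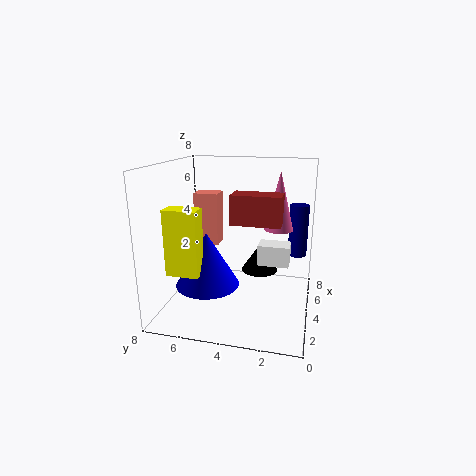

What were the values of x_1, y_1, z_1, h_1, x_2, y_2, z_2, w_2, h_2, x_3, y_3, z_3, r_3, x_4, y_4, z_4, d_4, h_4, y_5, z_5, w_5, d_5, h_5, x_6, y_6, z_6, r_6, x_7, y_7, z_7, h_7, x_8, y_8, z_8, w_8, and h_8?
x_1 = 4.25; y_1 = 0.75; z_1 = 3.25; h_1 = 2.75; x_2 = 1.5; y_2 = 5.5; z_2 = 2.5; w_2 = 1; h_2 = 3.5; x_3 = 4; y_3 = 2.75; z_3 = 2.25; r_3 = 1; x_4 = 2.25; y_4 = 1.5; z_4 = 5.25; d_4 = 2.5; h_4 = 1.5; y_5 = 5.75; z_5 = 2.75; w_5 = 1.25; d_5 = 1.5; h_5 = 3.25; x_6 = 3.75; y_6 = 1.75; z_6 = 4.75; r_6 = 0.75; x_7 = 3; y_7 = 5.5; z_7 = 1.5; h_7 = 3; x_8 = 1.75; y_8 = 1; z_8 = 3.5; w_8 = 1; h_8 = 1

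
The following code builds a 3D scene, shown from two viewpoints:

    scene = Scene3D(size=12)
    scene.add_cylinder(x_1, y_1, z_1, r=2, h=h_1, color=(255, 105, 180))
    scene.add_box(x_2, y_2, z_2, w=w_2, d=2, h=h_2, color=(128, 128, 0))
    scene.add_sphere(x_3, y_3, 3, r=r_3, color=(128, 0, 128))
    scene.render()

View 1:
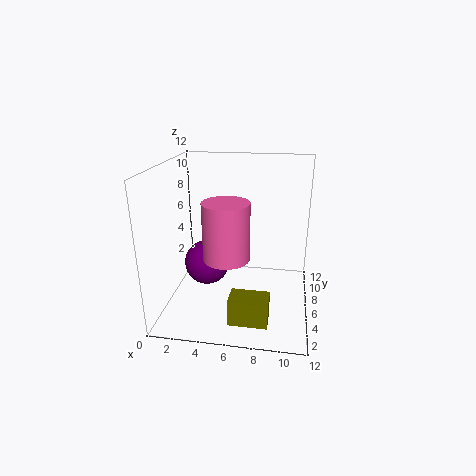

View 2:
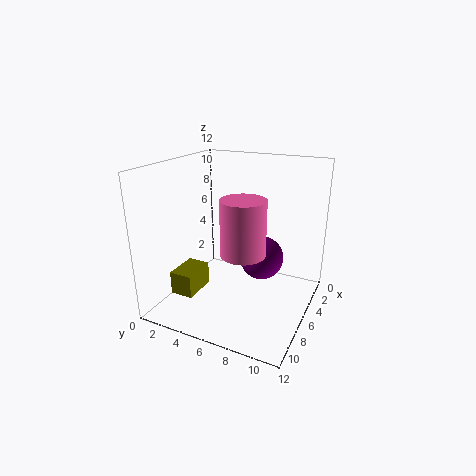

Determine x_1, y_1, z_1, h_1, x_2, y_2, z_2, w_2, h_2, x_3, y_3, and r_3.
x_1 = 5; y_1 = 6; z_1 = 4; h_1 = 5; x_2 = 6; y_2 = 1; z_2 = 1; w_2 = 3; h_2 = 2; x_3 = 3; y_3 = 7; r_3 = 2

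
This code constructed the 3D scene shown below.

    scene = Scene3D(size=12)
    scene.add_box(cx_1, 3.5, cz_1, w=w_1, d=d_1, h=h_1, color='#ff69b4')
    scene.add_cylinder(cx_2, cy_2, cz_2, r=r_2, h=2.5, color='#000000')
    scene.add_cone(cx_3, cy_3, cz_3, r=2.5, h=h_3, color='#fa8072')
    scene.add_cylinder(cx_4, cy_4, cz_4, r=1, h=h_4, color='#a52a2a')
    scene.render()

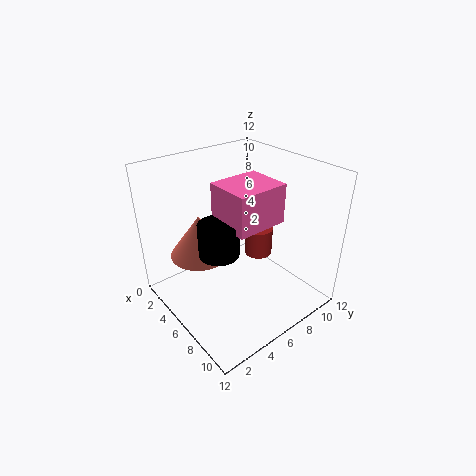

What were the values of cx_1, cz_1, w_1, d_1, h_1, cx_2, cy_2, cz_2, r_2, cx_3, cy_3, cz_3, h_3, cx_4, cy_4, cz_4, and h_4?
cx_1 = 6; cz_1 = 8.5; w_1 = 3.5; d_1 = 4; h_1 = 3; cx_2 = 7.5; cy_2 = 3; cz_2 = 6.5; r_2 = 1.5; cx_3 = 4; cy_3 = 3.5; cz_3 = 4.5; h_3 = 3.5; cx_4 = 9; cy_4 = 5.5; cz_4 = 6.5; h_4 = 2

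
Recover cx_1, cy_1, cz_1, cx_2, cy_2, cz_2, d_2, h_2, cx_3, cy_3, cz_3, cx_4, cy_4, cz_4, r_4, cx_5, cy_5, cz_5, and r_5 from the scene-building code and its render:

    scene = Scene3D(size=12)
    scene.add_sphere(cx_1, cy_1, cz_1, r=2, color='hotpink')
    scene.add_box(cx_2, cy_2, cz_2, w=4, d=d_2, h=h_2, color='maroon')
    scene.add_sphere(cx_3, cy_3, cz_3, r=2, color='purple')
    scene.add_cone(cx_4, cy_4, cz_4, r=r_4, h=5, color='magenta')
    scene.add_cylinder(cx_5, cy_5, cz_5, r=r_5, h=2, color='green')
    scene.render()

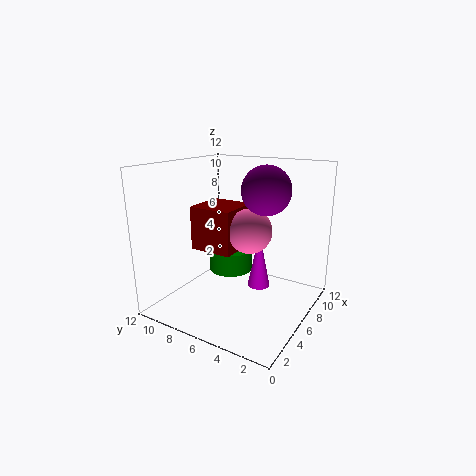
cx_1 = 8
cy_1 = 6
cz_1 = 6
cx_2 = 6
cy_2 = 7
cz_2 = 4
d_2 = 4
h_2 = 4
cx_3 = 7
cy_3 = 4
cz_3 = 10
cx_4 = 8
cy_4 = 5
cz_4 = 1
r_4 = 1
cx_5 = 8
cy_5 = 8
cz_5 = 2
r_5 = 2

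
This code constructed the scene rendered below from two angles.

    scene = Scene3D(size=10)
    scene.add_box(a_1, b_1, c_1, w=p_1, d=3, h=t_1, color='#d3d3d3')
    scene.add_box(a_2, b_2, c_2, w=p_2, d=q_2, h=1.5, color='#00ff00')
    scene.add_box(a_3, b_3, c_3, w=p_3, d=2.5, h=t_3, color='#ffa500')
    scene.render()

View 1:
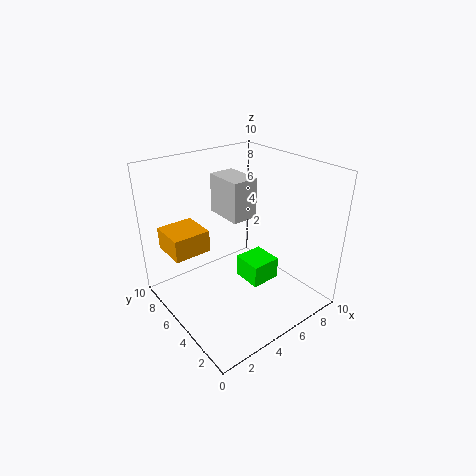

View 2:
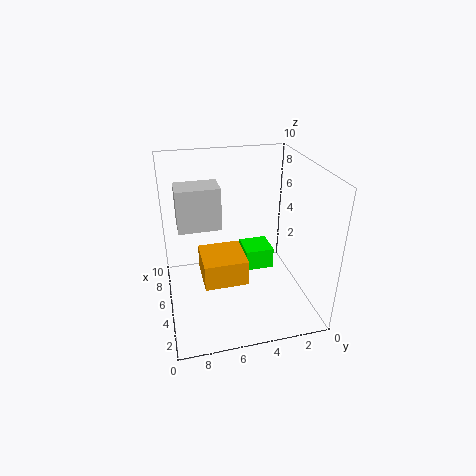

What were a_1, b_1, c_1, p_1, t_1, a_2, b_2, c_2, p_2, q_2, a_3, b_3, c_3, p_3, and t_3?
a_1 = 5.5, b_1 = 6, c_1 = 5.5, p_1 = 2, t_1 = 3, a_2 = 4.5, b_2 = 2.5, c_2 = 2.5, p_2 = 2, q_2 = 2, a_3 = 0.5, b_3 = 5.5, c_3 = 4.5, p_3 = 2.5, t_3 = 1.5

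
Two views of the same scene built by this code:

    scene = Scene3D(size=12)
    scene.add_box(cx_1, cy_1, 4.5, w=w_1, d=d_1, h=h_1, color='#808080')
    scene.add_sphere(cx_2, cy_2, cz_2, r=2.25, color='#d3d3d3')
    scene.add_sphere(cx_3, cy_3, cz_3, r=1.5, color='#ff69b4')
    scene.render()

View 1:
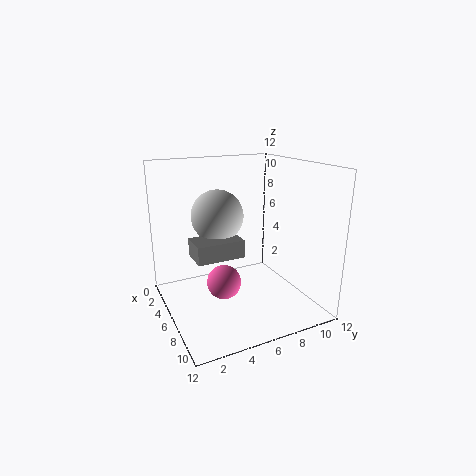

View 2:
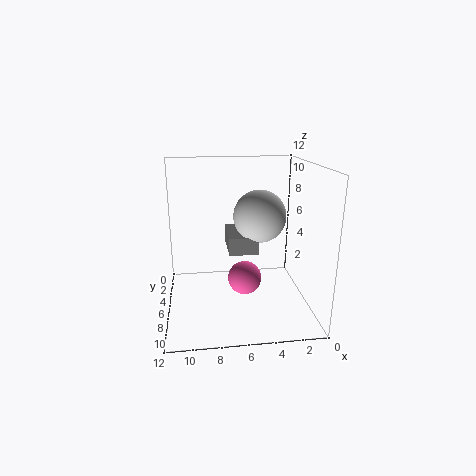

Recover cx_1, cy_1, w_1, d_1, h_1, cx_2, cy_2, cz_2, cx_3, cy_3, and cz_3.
cx_1 = 4.25; cy_1 = 2.25; w_1 = 2.5; d_1 = 4; h_1 = 1.5; cx_2 = 4; cy_2 = 5; cz_2 = 7.5; cx_3 = 5.25; cy_3 = 5; cz_3 = 1.75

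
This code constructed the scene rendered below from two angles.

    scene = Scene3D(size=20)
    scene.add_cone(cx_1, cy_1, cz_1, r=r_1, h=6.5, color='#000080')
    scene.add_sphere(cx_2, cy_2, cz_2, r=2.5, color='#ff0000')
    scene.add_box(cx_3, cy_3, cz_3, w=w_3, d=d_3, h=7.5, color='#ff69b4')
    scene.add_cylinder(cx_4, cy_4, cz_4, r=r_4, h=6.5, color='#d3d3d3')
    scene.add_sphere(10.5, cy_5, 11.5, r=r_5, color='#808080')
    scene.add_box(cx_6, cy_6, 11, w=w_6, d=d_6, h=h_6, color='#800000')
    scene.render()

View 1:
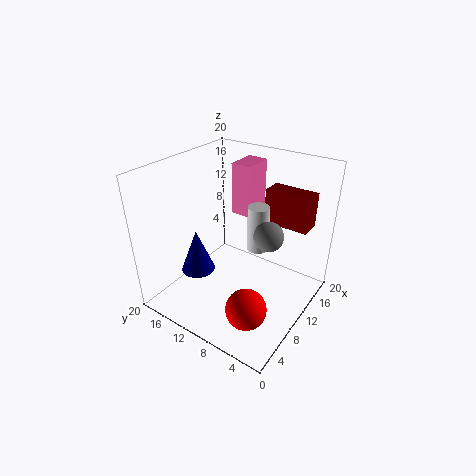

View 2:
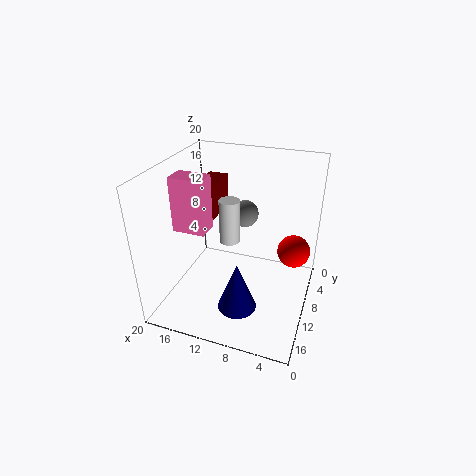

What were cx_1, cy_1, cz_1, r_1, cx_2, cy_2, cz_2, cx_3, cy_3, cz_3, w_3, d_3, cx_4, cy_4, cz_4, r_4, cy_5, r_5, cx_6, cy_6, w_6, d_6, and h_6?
cx_1 = 8, cy_1 = 16, cz_1 = 3.5, r_1 = 2.5, cx_2 = 3, cy_2 = 4, cz_2 = 5.5, cx_3 = 13.5, cy_3 = 10.5, cz_3 = 11.5, w_3 = 4.5, d_3 = 3, cx_4 = 12, cy_4 = 8, cz_4 = 8, r_4 = 1.5, cy_5 = 5.5, r_5 = 2, cx_6 = 14.5, cy_6 = 2, w_6 = 3, d_6 = 6.5, h_6 = 5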